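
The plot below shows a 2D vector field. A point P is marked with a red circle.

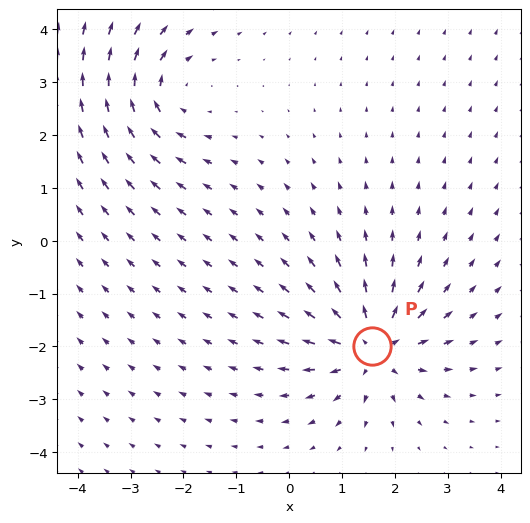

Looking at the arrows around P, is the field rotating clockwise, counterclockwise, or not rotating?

Near P at (1.6, -2.0) the arrows show no circulation. The curl there is ≈0.

not rotating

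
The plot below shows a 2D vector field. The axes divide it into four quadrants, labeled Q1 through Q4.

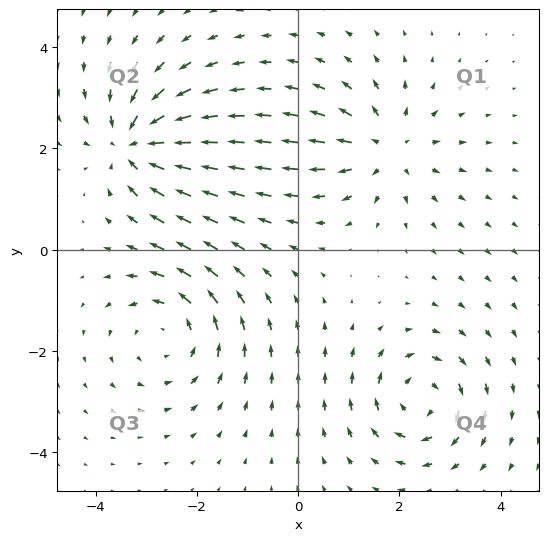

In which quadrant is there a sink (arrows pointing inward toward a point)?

Q2

The sink sits at approximately (-3.2, 2.1), which lies in quadrant Q2. The divergence there is about -6, negative as expected for a sink.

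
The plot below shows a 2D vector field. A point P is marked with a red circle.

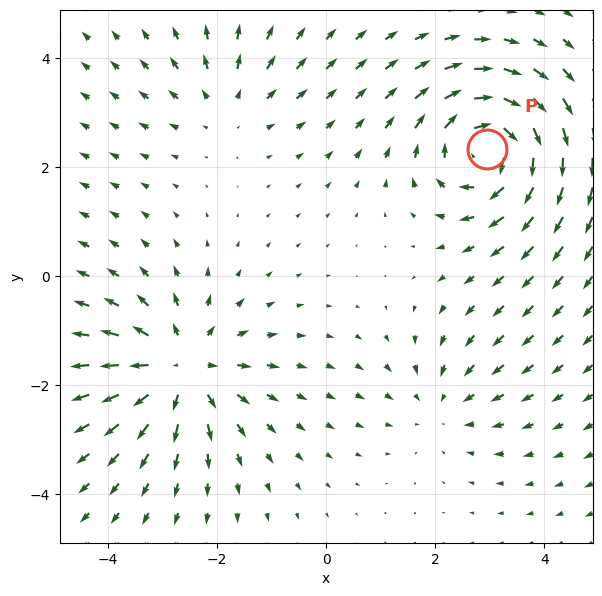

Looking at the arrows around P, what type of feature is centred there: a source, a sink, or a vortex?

At P (2.9, 2.3) the arrows circulate clockwise. Divergence ≈0, curl about -6 — near-zero divergence with nonzero curl is a vortex.

vortex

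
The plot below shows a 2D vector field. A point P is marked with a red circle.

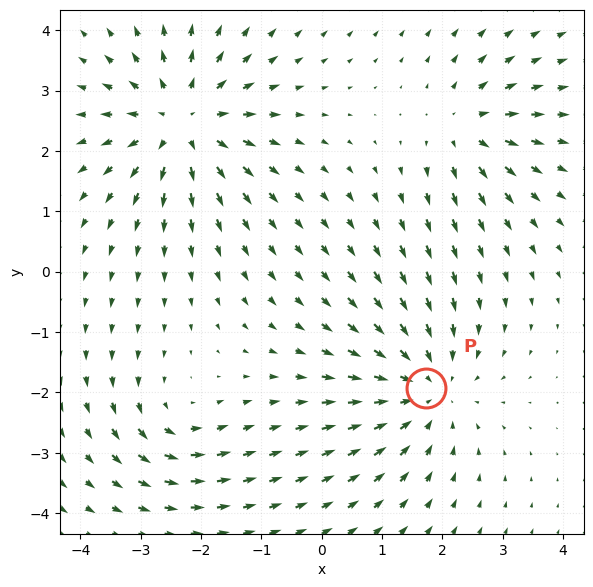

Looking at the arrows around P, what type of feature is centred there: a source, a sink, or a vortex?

At P (1.7, -1.9) the arrows converge inward. Divergence about -4, curl ≈0 — negative divergence with near-zero curl is a sink.

sink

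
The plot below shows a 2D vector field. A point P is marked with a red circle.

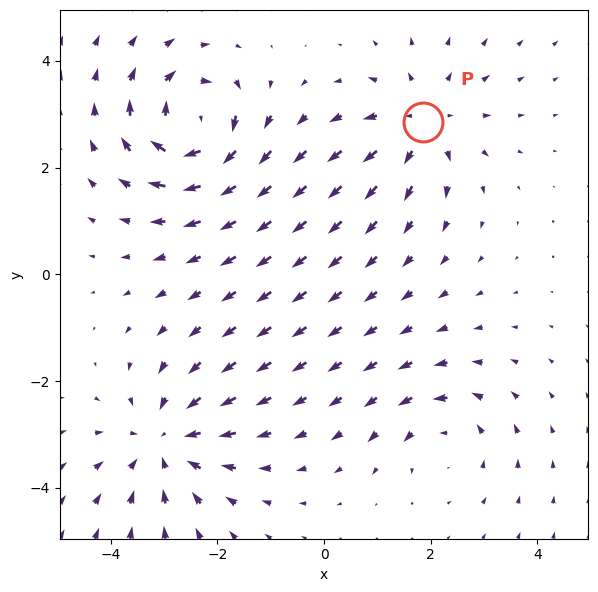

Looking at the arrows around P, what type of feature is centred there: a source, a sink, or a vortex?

At P (1.9, 2.8) the arrows spread outward. Divergence about +4, curl ≈0 — positive divergence with near-zero curl is a source.

source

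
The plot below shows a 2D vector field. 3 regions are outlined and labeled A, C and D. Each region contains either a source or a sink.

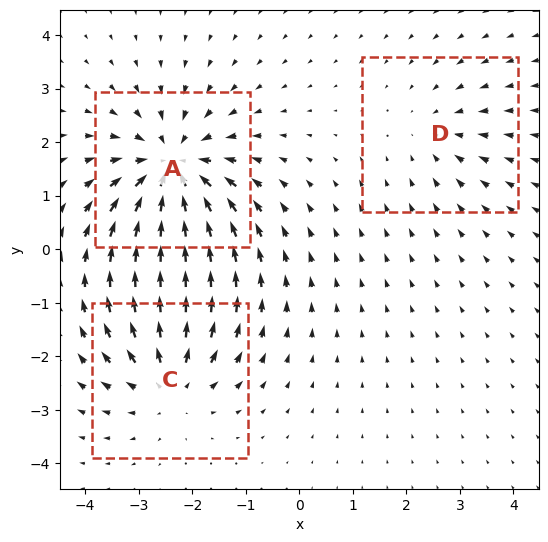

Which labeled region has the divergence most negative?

A

Divergence at each region's feature centre — A: about -5, C: about +3, D: about -2. Region A is most negative.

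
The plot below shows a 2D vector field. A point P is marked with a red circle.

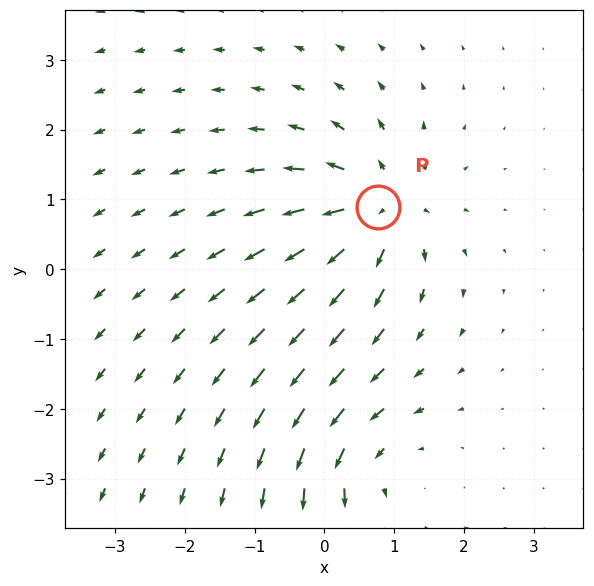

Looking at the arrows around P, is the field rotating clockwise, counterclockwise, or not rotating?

Near P at (0.8, 0.9) the arrows show no circulation. The curl there is ≈0.

not rotating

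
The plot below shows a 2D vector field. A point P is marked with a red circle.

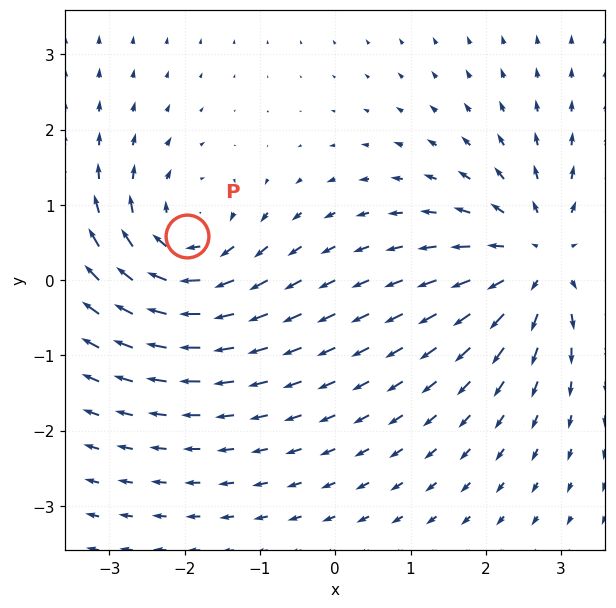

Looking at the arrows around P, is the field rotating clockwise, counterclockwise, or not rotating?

Near P at (-2.0, 0.6) the arrows circulate clockwise. The curl (z-component) there is about -4; negative curl means clockwise rotation.

clockwise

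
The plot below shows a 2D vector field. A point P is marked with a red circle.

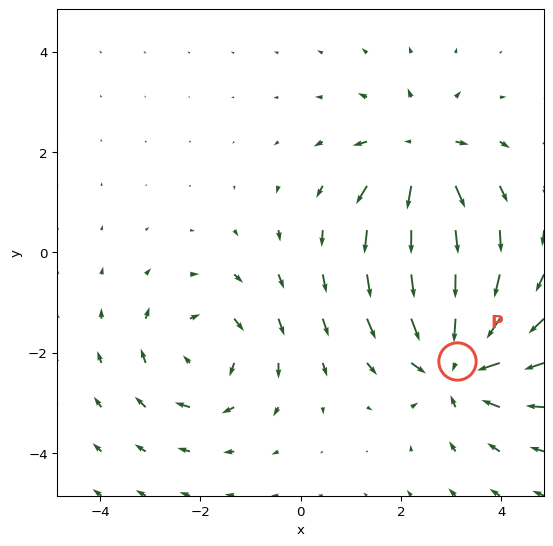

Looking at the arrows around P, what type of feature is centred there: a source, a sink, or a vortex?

sink

At P (3.1, -2.2) the arrows converge inward. Divergence about -4, curl ≈0 — negative divergence with near-zero curl is a sink.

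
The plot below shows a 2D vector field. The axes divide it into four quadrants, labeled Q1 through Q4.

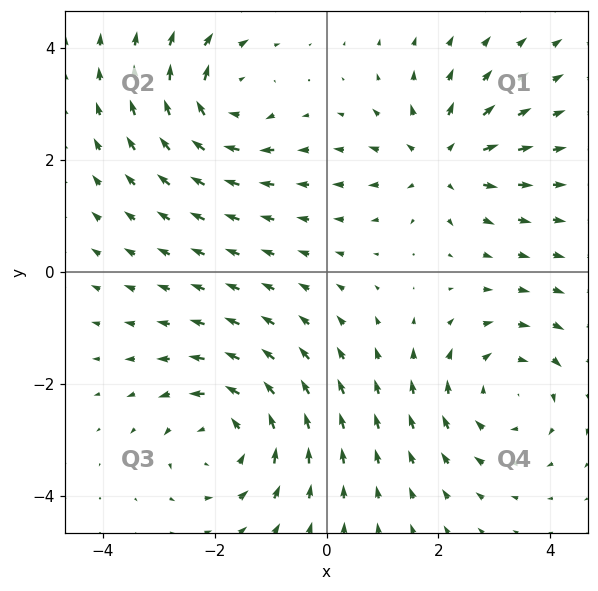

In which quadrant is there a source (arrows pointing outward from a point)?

Q1

The source sits at approximately (2.1, 2.0), which lies in quadrant Q1. The divergence there is about +5, positive as expected for a source.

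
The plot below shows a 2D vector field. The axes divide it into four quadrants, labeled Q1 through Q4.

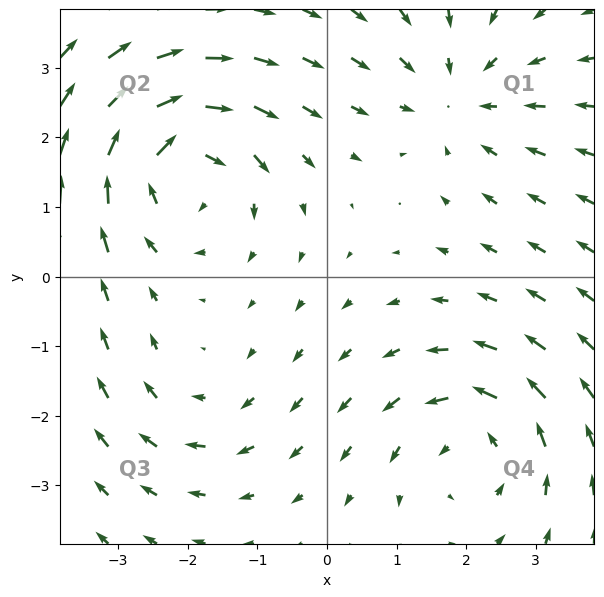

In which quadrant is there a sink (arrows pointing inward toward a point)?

The sink sits at approximately (1.9, 2.6), which lies in quadrant Q1. The divergence there is about -3, negative as expected for a sink.

Q1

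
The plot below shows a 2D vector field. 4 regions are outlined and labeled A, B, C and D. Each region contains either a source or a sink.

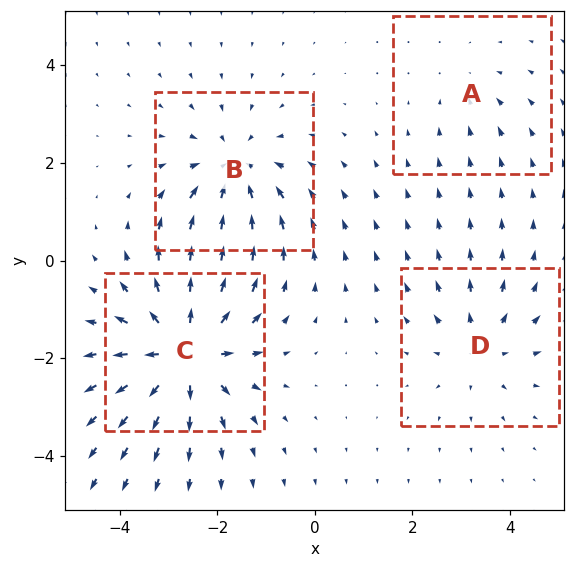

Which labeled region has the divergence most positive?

Divergence at each region's feature centre — A: about -2, B: about -4, C: about +6, D: about +3. Region C is most positive.

C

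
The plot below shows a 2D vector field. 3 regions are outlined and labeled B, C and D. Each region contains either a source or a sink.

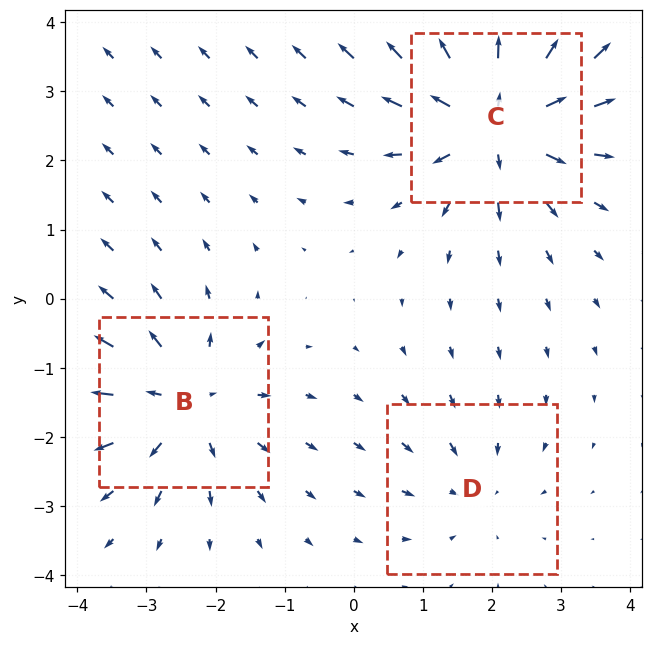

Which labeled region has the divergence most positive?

C

Divergence at each region's feature centre — B: about +4, C: about +5, D: about -2. Region C is most positive.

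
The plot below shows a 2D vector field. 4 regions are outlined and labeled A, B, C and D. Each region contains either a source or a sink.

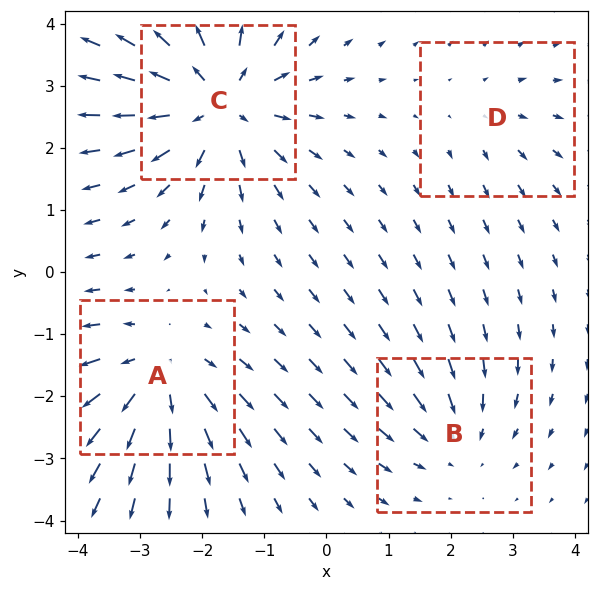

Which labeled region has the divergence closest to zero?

Divergence at each region's feature centre — A: about +5, B: about -3, C: about +7, D: about +2. Region D is closest to zero.

D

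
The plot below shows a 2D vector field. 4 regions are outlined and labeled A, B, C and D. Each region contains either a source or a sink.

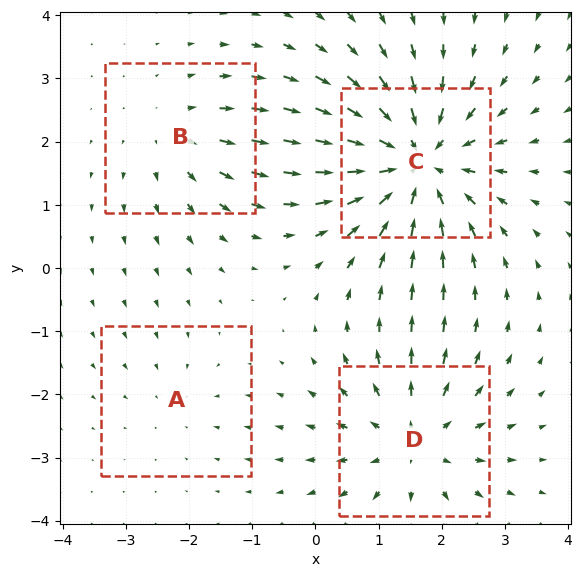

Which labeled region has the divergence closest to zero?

A

Divergence at each region's feature centre — A: about -2, B: about +3, C: about -7, D: about +4. Region A is closest to zero.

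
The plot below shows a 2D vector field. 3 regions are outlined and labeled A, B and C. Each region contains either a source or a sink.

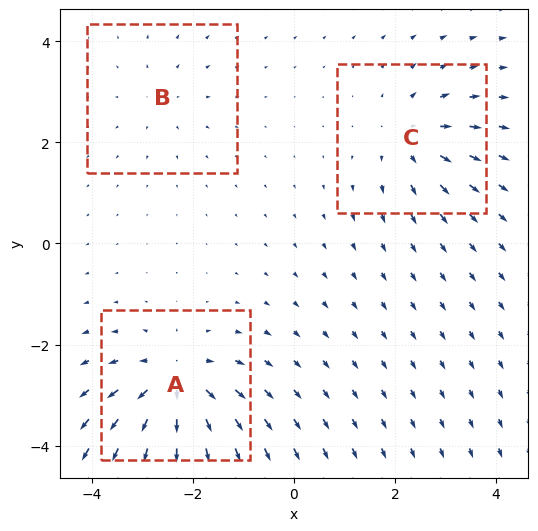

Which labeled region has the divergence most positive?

A

Divergence at each region's feature centre — A: about +5, B: about +2, C: about +4. Region A is most positive.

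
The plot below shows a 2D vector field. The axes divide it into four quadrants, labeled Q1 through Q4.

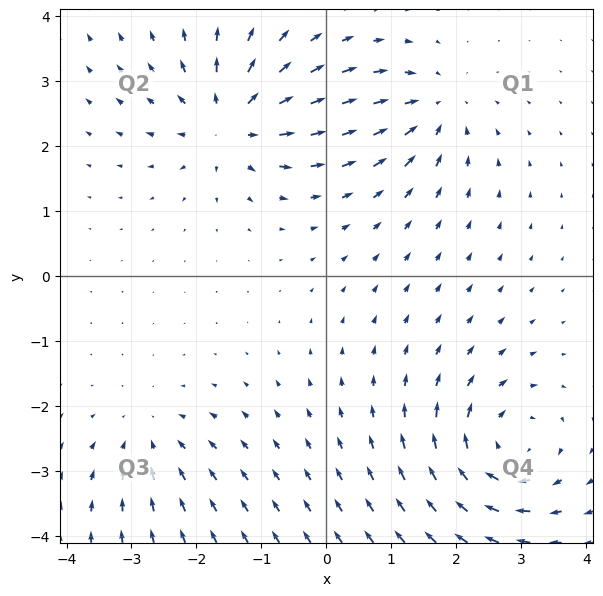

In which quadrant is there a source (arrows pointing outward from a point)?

Q2

The source sits at approximately (-1.5, 2.4), which lies in quadrant Q2. The divergence there is about +6, positive as expected for a source.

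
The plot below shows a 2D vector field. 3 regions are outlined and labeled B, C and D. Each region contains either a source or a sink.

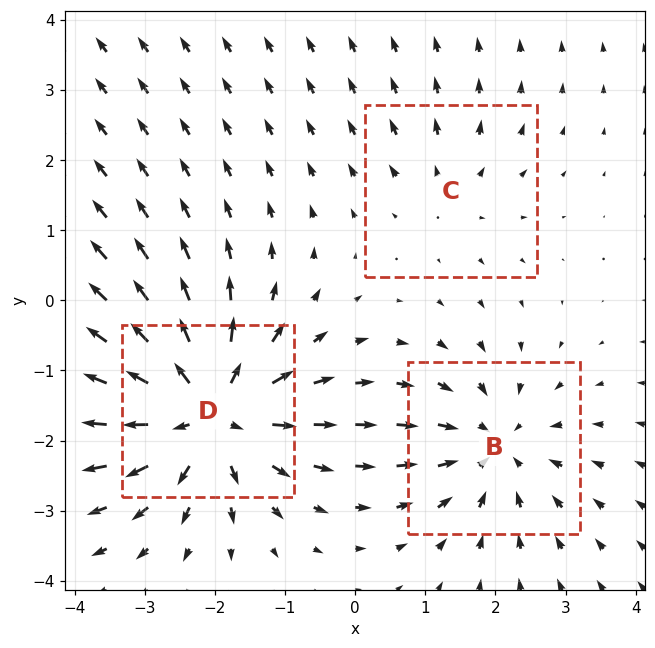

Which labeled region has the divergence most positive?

Divergence at each region's feature centre — B: about -4, C: about +2, D: about +6. Region D is most positive.

D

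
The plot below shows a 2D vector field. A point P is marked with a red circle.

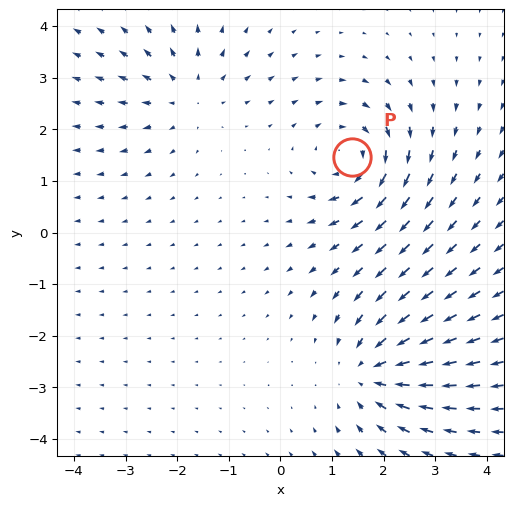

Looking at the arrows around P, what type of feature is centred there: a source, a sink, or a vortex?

vortex

At P (1.4, 1.5) the arrows circulate clockwise. Divergence ≈0, curl about -4 — near-zero divergence with nonzero curl is a vortex.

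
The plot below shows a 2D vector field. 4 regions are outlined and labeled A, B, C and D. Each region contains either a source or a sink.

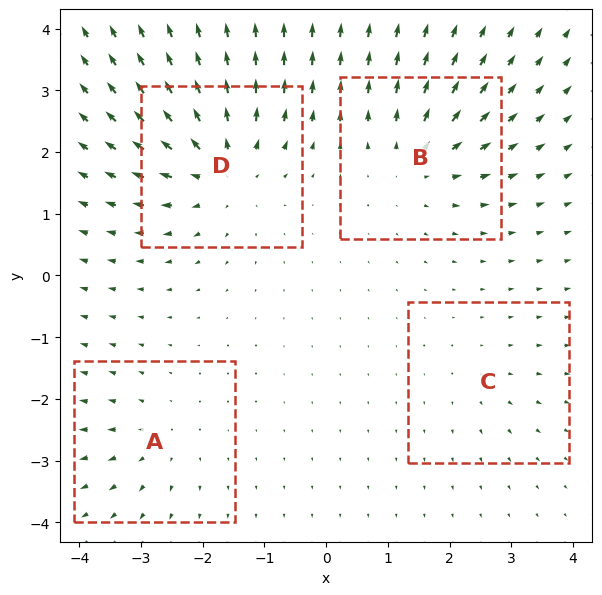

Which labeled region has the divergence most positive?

D

Divergence at each region's feature centre — A: about +4, B: about +5, C: about +2, D: about +7. Region D is most positive.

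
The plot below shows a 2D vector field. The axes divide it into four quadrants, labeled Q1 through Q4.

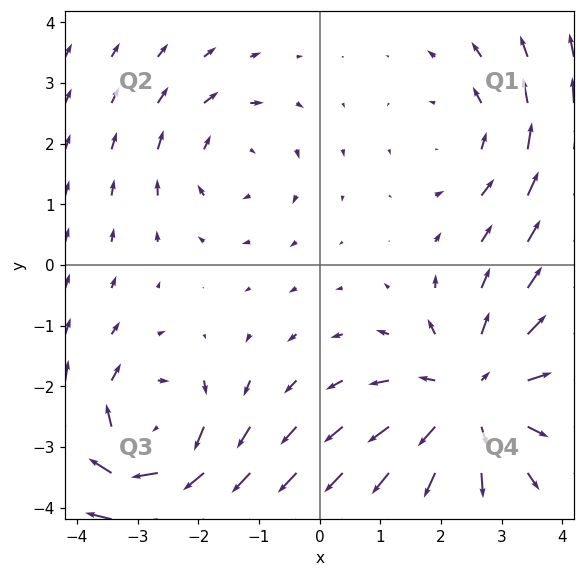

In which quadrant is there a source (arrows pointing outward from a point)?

Q4

The source sits at approximately (2.5, -2.2), which lies in quadrant Q4. The divergence there is about +4, positive as expected for a source.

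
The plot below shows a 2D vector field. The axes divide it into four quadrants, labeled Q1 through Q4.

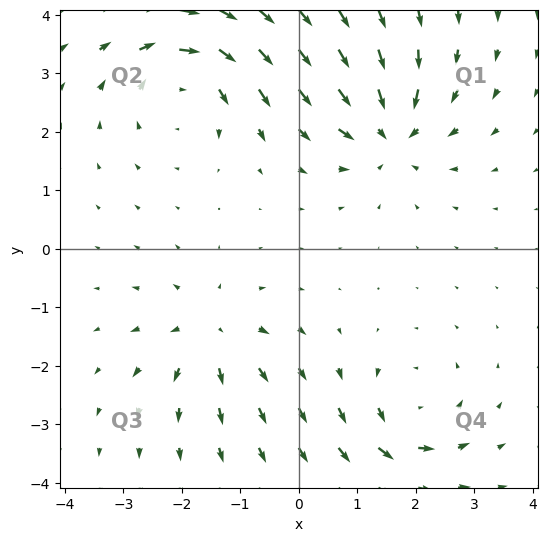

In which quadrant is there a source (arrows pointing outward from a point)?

Q3

The source sits at approximately (-1.5, -1.4), which lies in quadrant Q3. The divergence there is about +4, positive as expected for a source.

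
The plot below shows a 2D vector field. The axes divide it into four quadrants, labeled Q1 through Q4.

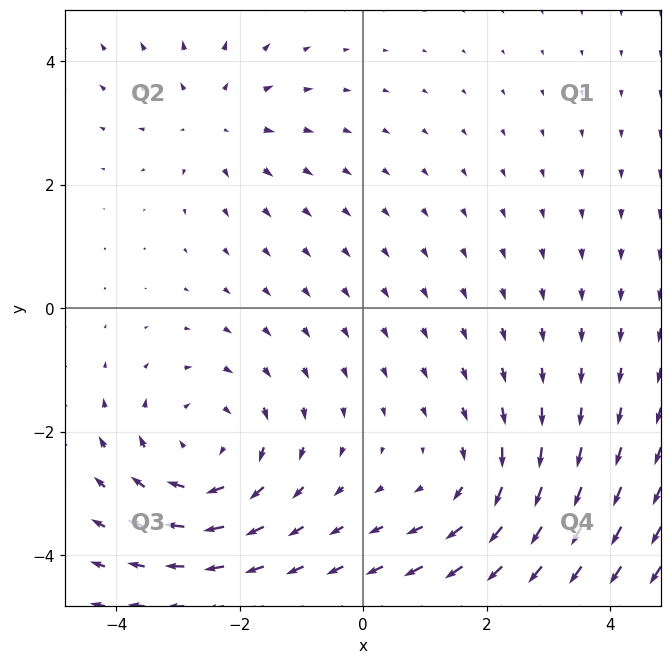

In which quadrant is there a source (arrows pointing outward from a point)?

Q2

The source sits at approximately (-2.4, 3.1), which lies in quadrant Q2. The divergence there is about +3, positive as expected for a source.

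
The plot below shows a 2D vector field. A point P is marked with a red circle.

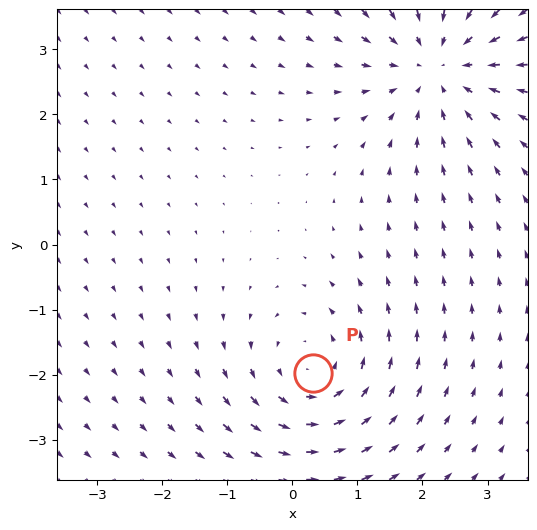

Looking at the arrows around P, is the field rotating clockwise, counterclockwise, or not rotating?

Near P at (0.3, -2.0) the arrows circulate counterclockwise. The curl (z-component) there is about +3; positive curl means counterclockwise rotation.

counterclockwise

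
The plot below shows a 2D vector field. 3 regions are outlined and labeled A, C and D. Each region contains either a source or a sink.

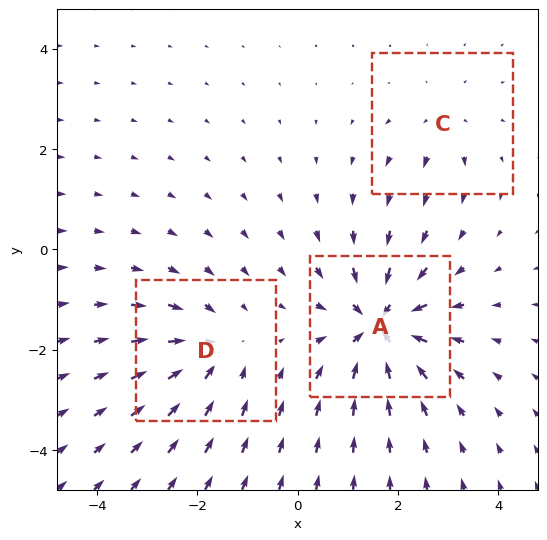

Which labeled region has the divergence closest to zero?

C

Divergence at each region's feature centre — A: about -6, C: about +2, D: about -3. Region C is closest to zero.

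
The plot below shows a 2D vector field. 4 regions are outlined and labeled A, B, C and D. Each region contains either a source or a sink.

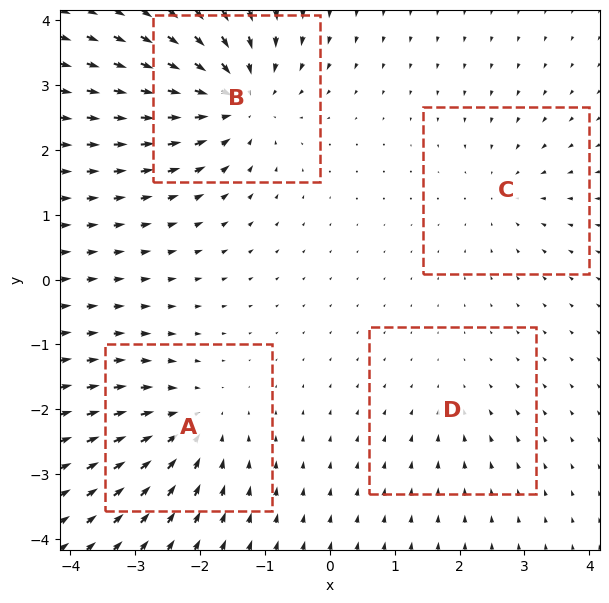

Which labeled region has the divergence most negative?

B

Divergence at each region's feature centre — A: about -5, B: about -7, C: about -3, D: about -2. Region B is most negative.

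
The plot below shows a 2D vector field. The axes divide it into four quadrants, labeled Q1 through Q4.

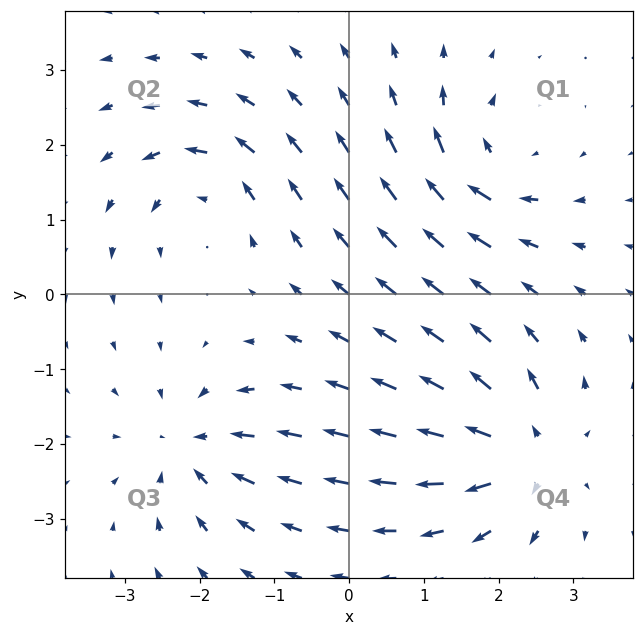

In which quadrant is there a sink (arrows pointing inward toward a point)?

The sink sits at approximately (-2.1, -2.0), which lies in quadrant Q3. The divergence there is about -4, negative as expected for a sink.

Q3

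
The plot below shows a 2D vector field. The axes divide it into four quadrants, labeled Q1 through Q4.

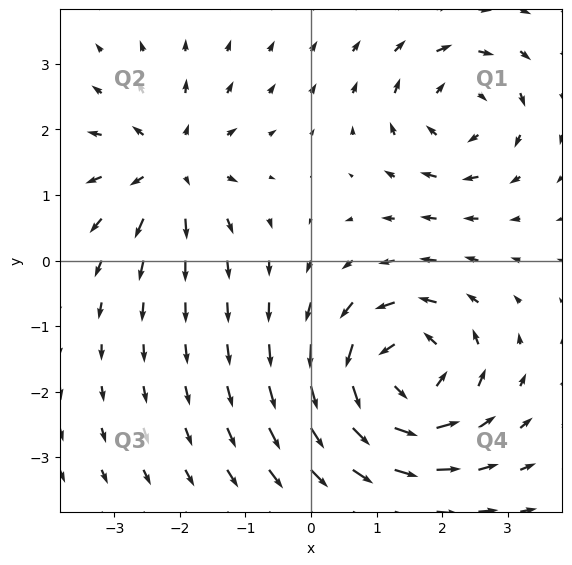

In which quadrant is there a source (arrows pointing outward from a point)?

Q2

The source sits at approximately (-2.1, 1.4), which lies in quadrant Q2. The divergence there is about +4, positive as expected for a source.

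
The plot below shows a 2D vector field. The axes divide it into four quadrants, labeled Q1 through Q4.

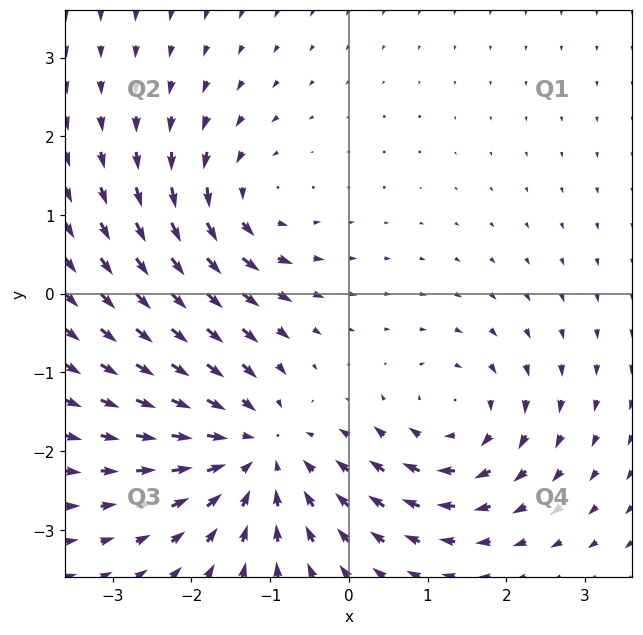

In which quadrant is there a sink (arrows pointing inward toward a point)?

Q3

The sink sits at approximately (-1.2, -2.0), which lies in quadrant Q3. The divergence there is about -4, negative as expected for a sink.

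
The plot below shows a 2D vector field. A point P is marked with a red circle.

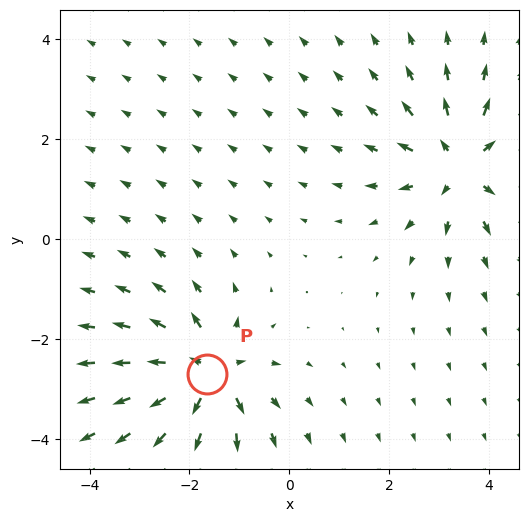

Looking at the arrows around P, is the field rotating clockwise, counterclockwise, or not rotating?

Near P at (-1.7, -2.7) the arrows show no circulation. The curl there is ≈0.

not rotating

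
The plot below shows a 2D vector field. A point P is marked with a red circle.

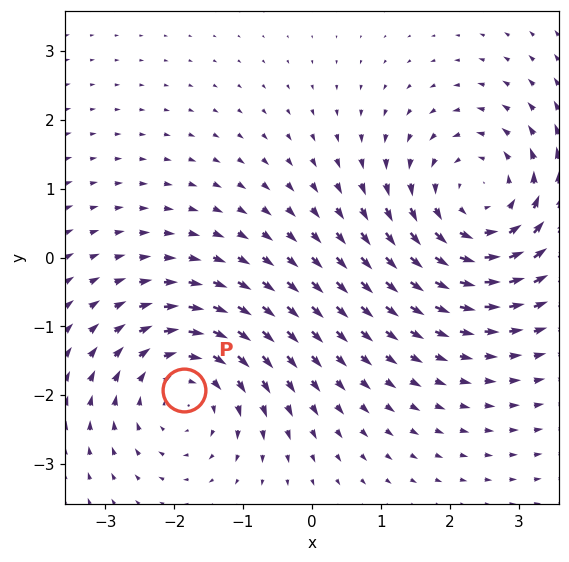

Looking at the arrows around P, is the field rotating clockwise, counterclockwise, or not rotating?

clockwise

Near P at (-1.9, -1.9) the arrows circulate clockwise. The curl (z-component) there is about -3; negative curl means clockwise rotation.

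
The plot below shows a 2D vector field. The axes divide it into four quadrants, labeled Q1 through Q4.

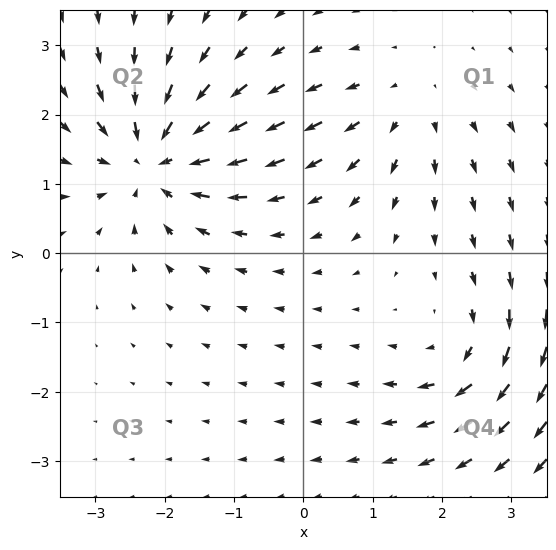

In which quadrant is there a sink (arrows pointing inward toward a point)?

The sink sits at approximately (-2.2, 1.4), which lies in quadrant Q2. The divergence there is about -5, negative as expected for a sink.

Q2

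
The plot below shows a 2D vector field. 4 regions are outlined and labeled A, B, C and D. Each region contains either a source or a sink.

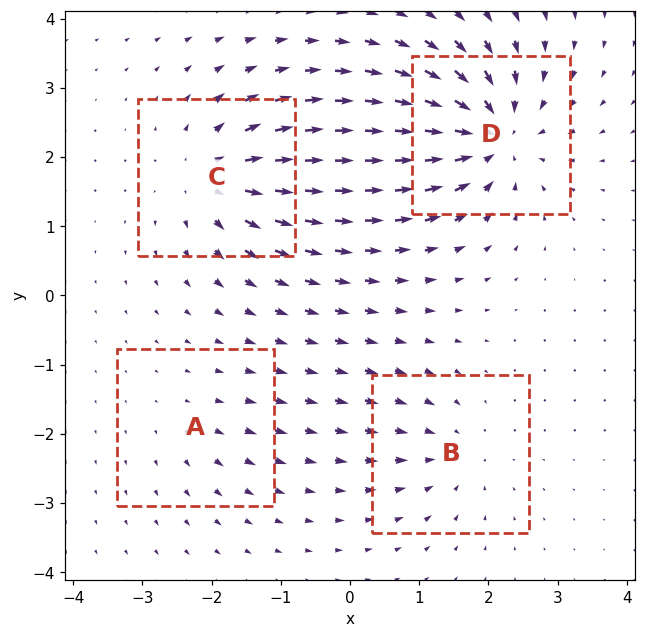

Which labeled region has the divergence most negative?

Divergence at each region's feature centre — A: about +2, B: about -4, C: about +6, D: about -8. Region D is most negative.

D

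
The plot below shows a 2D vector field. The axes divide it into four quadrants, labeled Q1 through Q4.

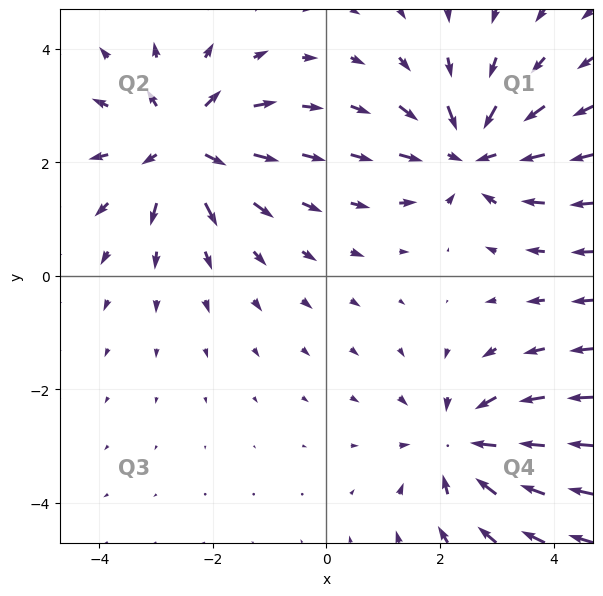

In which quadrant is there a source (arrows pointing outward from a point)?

Q2

The source sits at approximately (-2.6, 2.3), which lies in quadrant Q2. The divergence there is about +6, positive as expected for a source.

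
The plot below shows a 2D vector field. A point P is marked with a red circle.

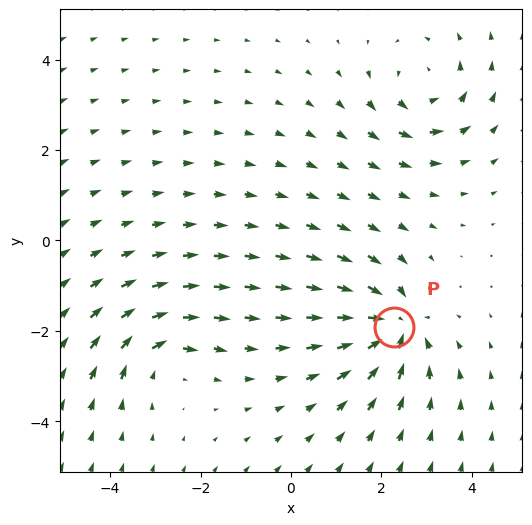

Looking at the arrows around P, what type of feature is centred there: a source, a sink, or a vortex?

sink

At P (2.3, -1.9) the arrows converge inward. Divergence about -5, curl ≈0 — negative divergence with near-zero curl is a sink.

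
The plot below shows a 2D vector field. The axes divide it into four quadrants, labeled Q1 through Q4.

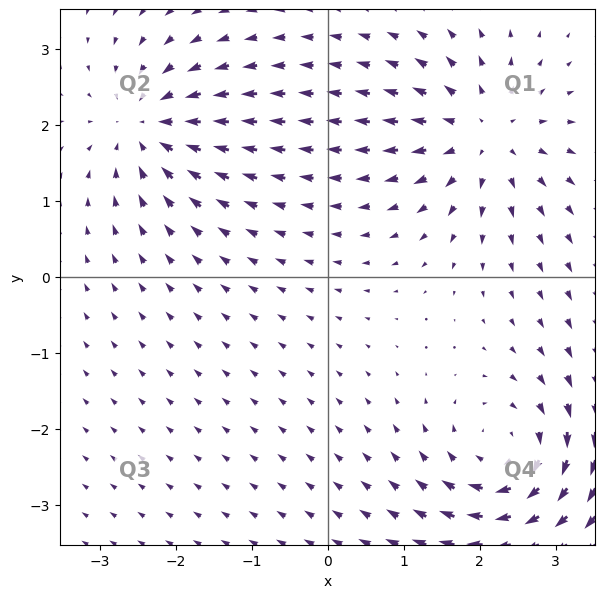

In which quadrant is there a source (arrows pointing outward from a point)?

Q1

The source sits at approximately (2.1, 1.9), which lies in quadrant Q1. The divergence there is about +4, positive as expected for a source.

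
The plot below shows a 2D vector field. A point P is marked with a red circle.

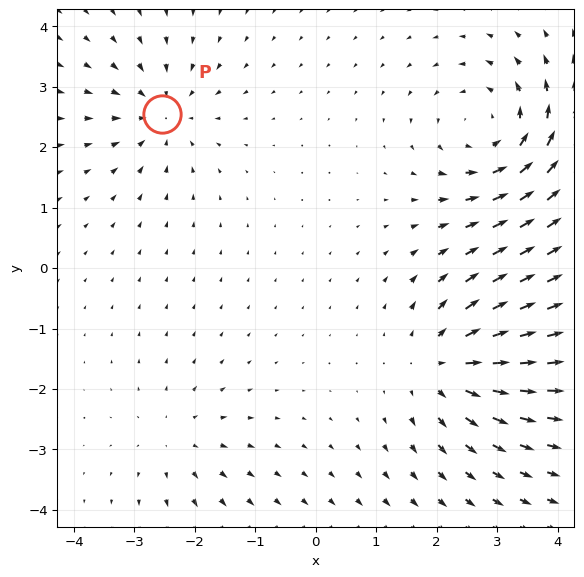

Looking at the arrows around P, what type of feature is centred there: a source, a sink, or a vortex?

sink

At P (-2.5, 2.6) the arrows converge inward. Divergence about -4, curl ≈0 — negative divergence with near-zero curl is a sink.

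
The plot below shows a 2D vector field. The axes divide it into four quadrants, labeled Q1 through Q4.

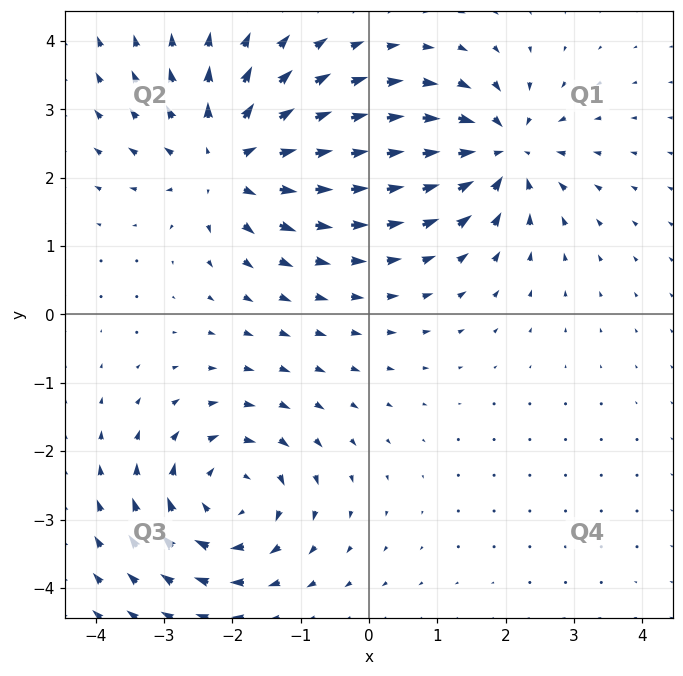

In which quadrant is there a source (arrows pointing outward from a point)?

The source sits at approximately (-2.0, 2.3), which lies in quadrant Q2. The divergence there is about +5, positive as expected for a source.

Q2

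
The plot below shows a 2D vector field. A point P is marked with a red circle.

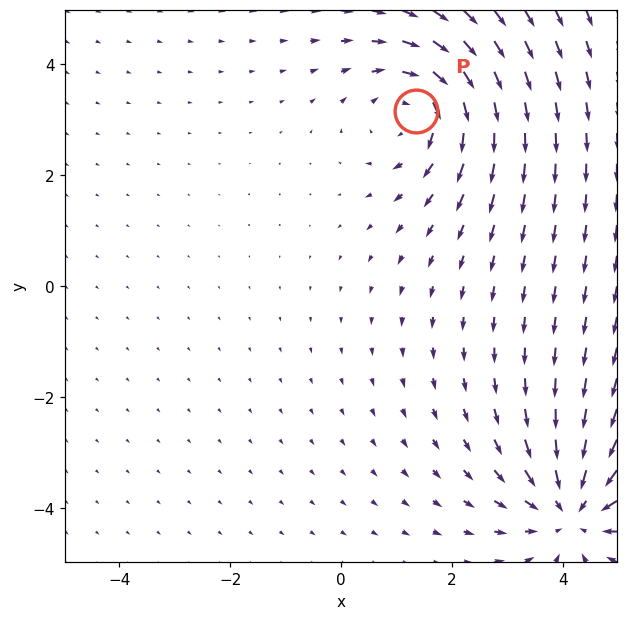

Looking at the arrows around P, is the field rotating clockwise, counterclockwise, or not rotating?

clockwise

Near P at (1.4, 3.2) the arrows circulate clockwise. The curl (z-component) there is about -2; negative curl means clockwise rotation.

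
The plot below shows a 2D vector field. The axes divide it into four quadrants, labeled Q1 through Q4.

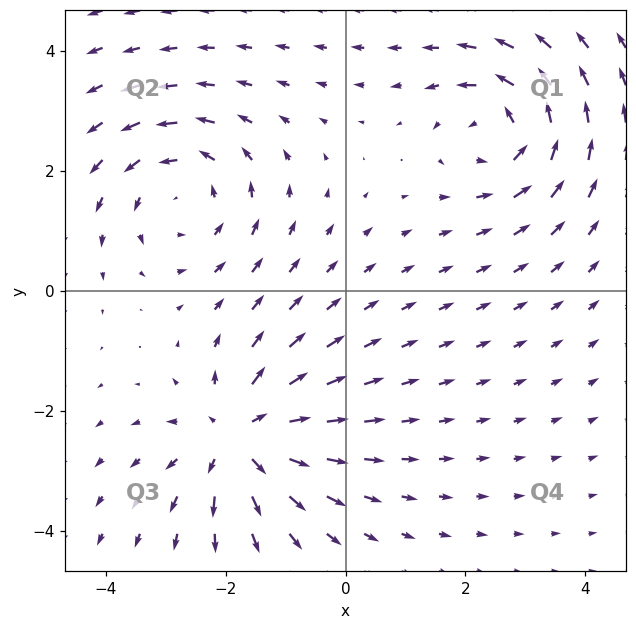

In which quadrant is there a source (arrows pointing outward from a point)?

The source sits at approximately (-1.8, -2.4), which lies in quadrant Q3. The divergence there is about +5, positive as expected for a source.

Q3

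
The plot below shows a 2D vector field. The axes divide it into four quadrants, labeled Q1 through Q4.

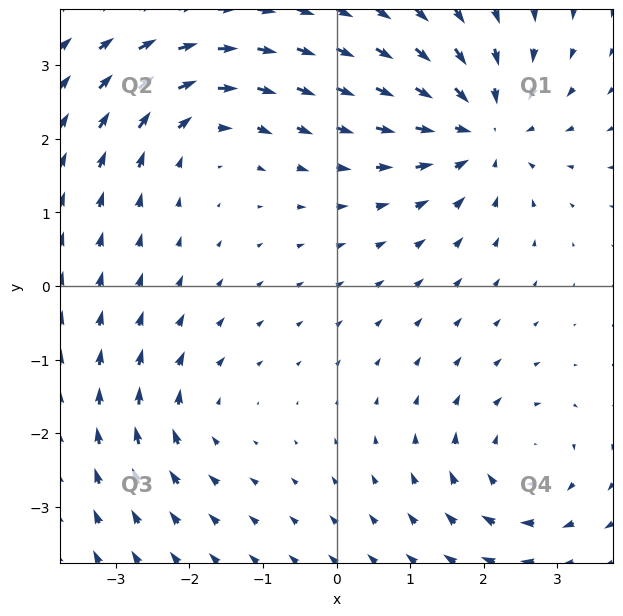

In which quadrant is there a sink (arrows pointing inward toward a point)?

The sink sits at approximately (2.0, 2.1), which lies in quadrant Q1. The divergence there is about -6, negative as expected for a sink.

Q1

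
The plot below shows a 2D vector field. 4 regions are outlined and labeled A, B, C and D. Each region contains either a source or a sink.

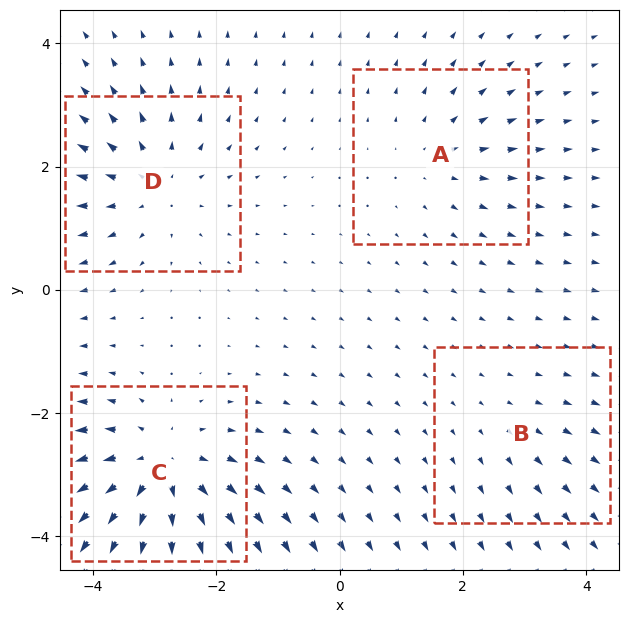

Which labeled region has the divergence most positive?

C

Divergence at each region's feature centre — A: about +3, B: about +2, C: about +7, D: about +4. Region C is most positive.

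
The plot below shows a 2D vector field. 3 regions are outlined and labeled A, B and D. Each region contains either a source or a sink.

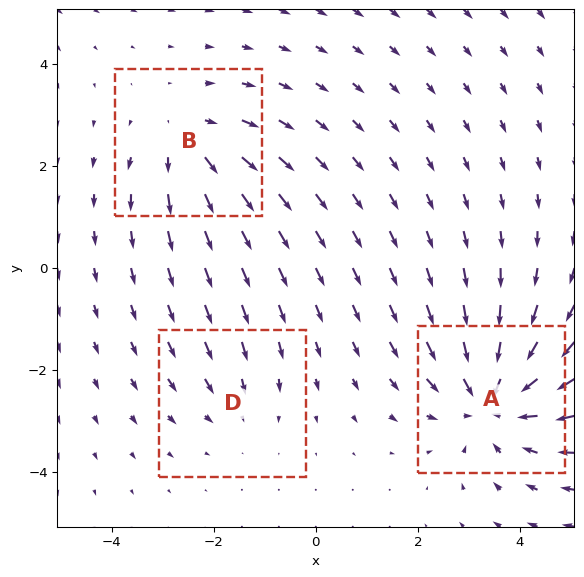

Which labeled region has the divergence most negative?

A

Divergence at each region's feature centre — A: about -4, B: about +3, D: about -2. Region A is most negative.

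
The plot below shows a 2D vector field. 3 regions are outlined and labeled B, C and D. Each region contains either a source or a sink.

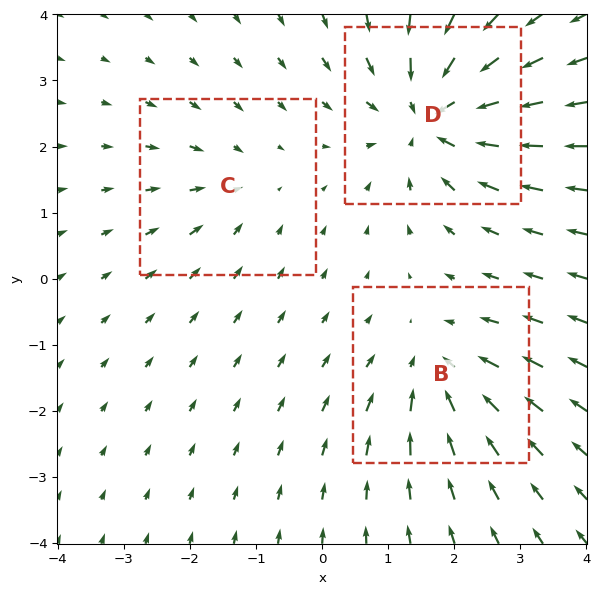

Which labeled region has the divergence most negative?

D

Divergence at each region's feature centre — B: about -3, C: about -2, D: about -5. Region D is most negative.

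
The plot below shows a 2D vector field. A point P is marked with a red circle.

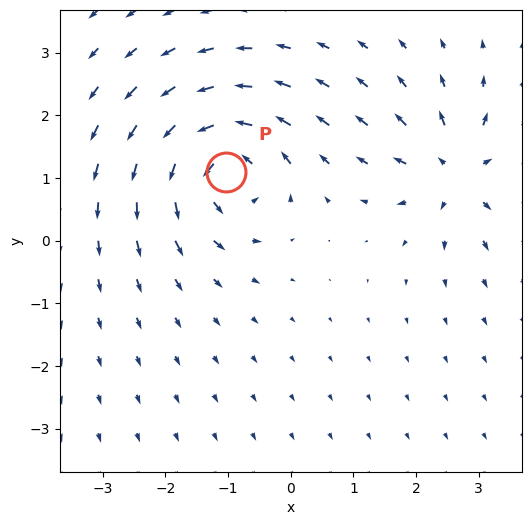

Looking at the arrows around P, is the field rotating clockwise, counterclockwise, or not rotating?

Near P at (-1.0, 1.1) the arrows circulate counterclockwise. The curl (z-component) there is about +6; positive curl means counterclockwise rotation.

counterclockwise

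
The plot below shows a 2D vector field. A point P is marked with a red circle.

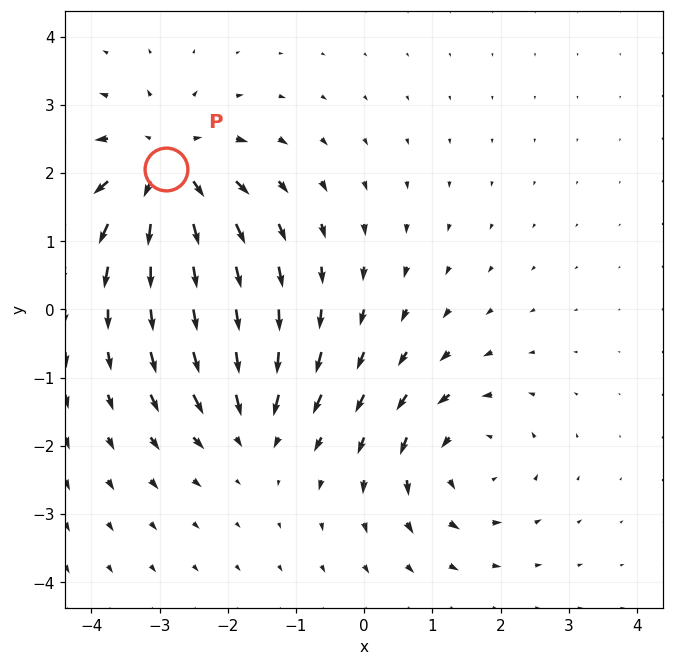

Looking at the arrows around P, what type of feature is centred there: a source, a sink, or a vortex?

source

At P (-2.9, 2.1) the arrows spread outward. Divergence about +5, curl ≈0 — positive divergence with near-zero curl is a source.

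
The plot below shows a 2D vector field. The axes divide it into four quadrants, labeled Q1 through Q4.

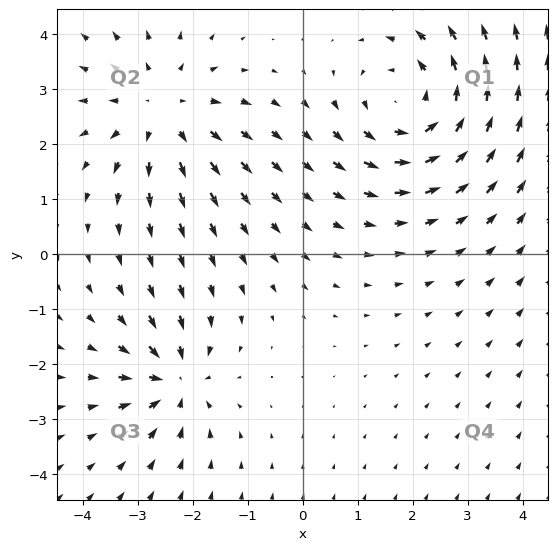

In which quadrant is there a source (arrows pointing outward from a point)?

The source sits at approximately (-2.6, 2.6), which lies in quadrant Q2. The divergence there is about +3, positive as expected for a source.

Q2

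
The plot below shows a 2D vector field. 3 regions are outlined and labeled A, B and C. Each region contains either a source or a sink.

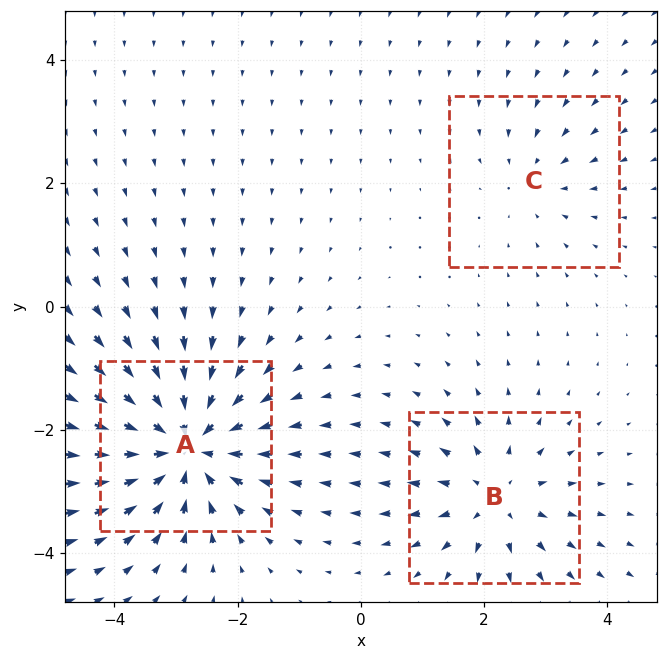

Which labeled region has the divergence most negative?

A

Divergence at each region's feature centre — A: about -6, B: about +4, C: about -2. Region A is most negative.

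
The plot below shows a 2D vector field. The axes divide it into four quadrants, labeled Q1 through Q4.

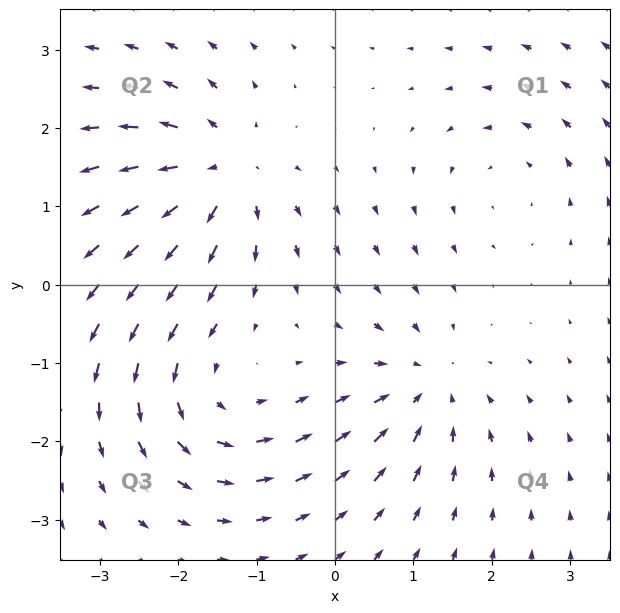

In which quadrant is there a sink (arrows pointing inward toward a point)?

The sink sits at approximately (1.1, -1.3), which lies in quadrant Q4. The divergence there is about -4, negative as expected for a sink.

Q4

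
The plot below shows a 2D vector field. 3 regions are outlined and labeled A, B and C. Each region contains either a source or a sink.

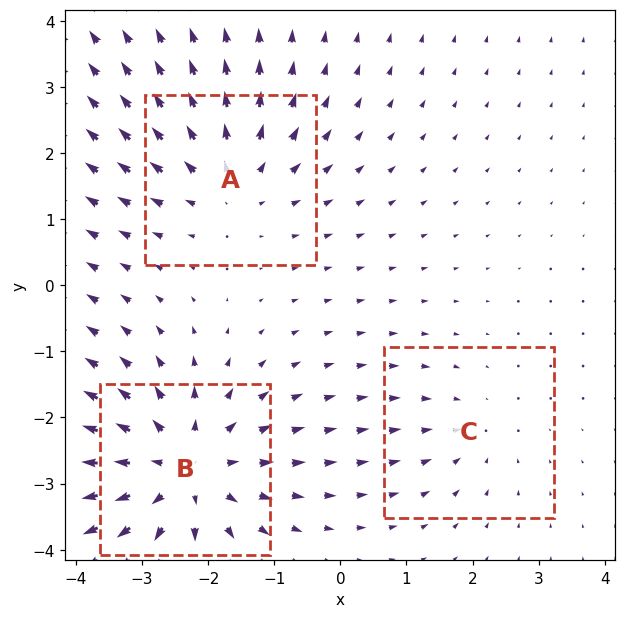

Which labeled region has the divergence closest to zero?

Divergence at each region's feature centre — A: about +3, B: about +5, C: about -2. Region C is closest to zero.

C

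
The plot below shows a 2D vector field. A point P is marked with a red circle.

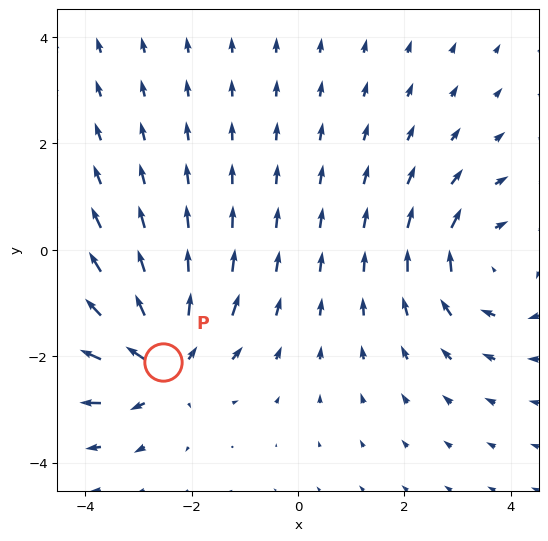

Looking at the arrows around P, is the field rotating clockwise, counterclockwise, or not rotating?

Near P at (-2.5, -2.1) the arrows show no circulation. The curl there is ≈0.

not rotating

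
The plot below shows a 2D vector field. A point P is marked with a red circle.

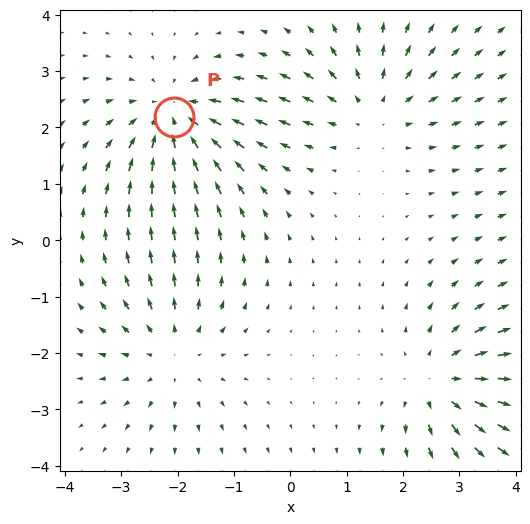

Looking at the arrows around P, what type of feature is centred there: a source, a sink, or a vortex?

sink

At P (-2.1, 2.2) the arrows converge inward. Divergence about -3, curl ≈0 — negative divergence with near-zero curl is a sink.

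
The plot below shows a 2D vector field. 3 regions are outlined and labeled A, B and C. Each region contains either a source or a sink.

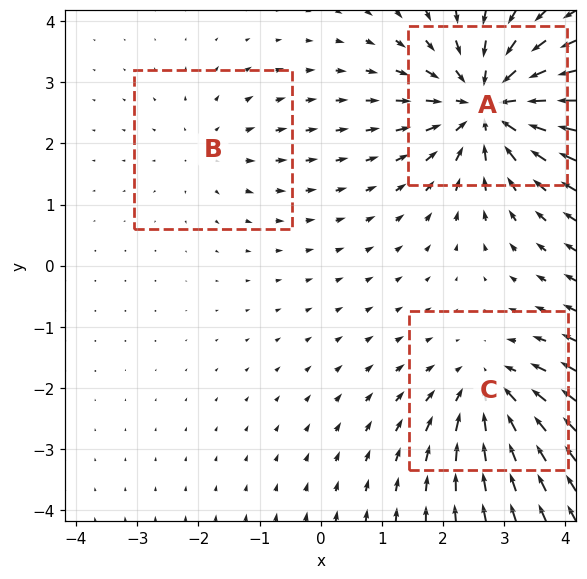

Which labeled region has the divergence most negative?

A

Divergence at each region's feature centre — A: about -5, B: about +2, C: about -4. Region A is most negative.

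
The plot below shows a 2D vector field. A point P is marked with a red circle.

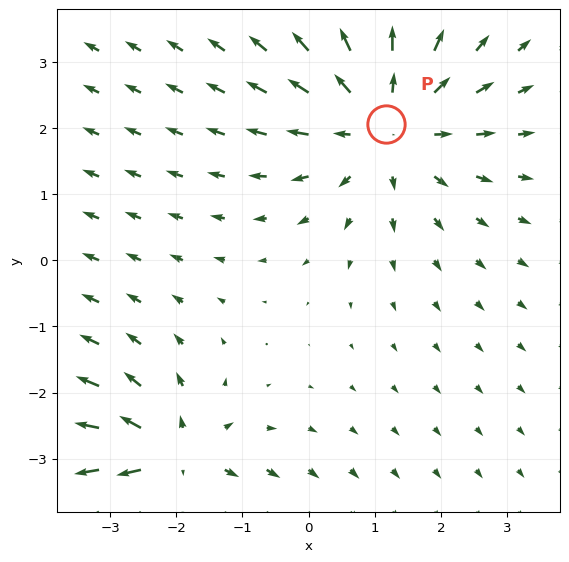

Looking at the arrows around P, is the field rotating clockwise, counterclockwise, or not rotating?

Near P at (1.2, 2.1) the arrows show no circulation. The curl there is ≈0.

not rotating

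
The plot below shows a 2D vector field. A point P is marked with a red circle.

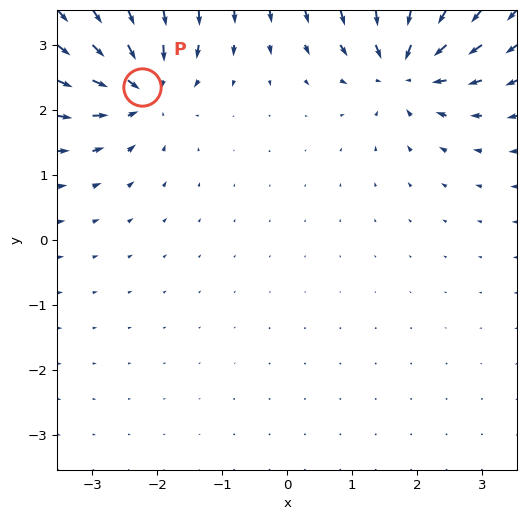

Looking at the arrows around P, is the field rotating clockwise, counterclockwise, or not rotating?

Near P at (-2.2, 2.4) the arrows show no circulation. The curl there is ≈0.

not rotating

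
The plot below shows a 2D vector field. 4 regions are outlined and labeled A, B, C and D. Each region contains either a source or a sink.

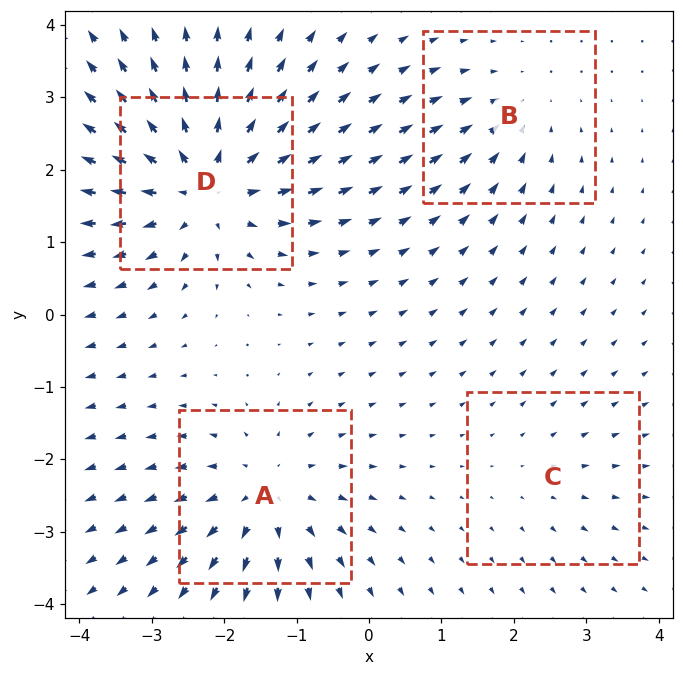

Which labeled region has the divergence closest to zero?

Divergence at each region's feature centre — A: about +5, B: about -3, C: about +2, D: about +8. Region C is closest to zero.

C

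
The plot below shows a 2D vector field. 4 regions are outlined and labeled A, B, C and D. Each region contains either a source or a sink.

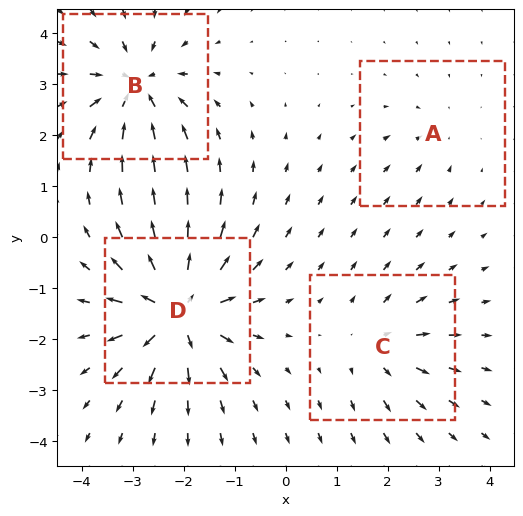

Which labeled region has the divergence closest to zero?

A

Divergence at each region's feature centre — A: about -2, B: about -6, C: about +4, D: about +8. Region A is closest to zero.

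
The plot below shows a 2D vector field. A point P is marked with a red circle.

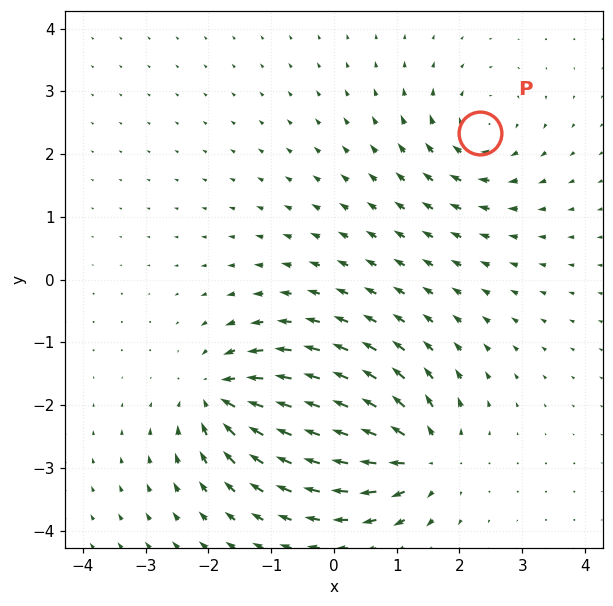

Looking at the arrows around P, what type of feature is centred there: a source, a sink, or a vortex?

At P (2.3, 2.3) the arrows circulate clockwise. Divergence ≈0, curl about -5 — near-zero divergence with nonzero curl is a vortex.

vortex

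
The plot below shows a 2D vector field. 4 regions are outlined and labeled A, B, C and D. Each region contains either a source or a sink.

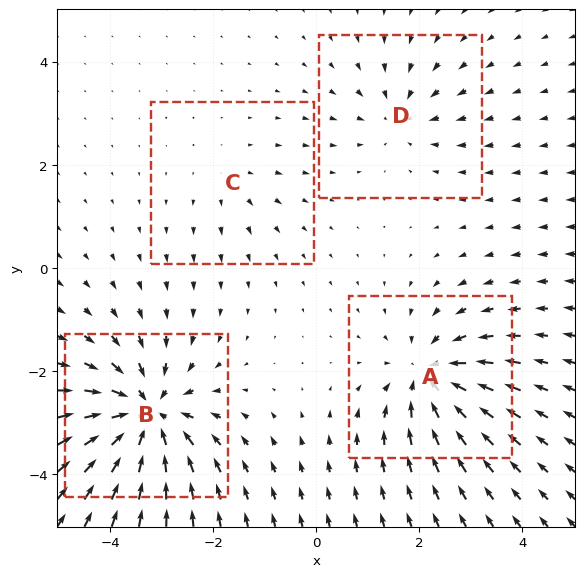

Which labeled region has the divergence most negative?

Divergence at each region's feature centre — A: about -6, B: about -8, C: about +2, D: about -4. Region B is most negative.

B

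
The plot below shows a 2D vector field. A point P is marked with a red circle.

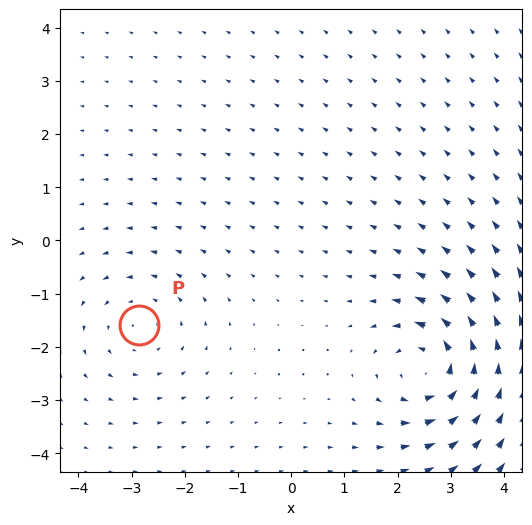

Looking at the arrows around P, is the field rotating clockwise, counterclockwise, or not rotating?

Near P at (-2.9, -1.6) the arrows circulate counterclockwise. The curl (z-component) there is about +3; positive curl means counterclockwise rotation.

counterclockwise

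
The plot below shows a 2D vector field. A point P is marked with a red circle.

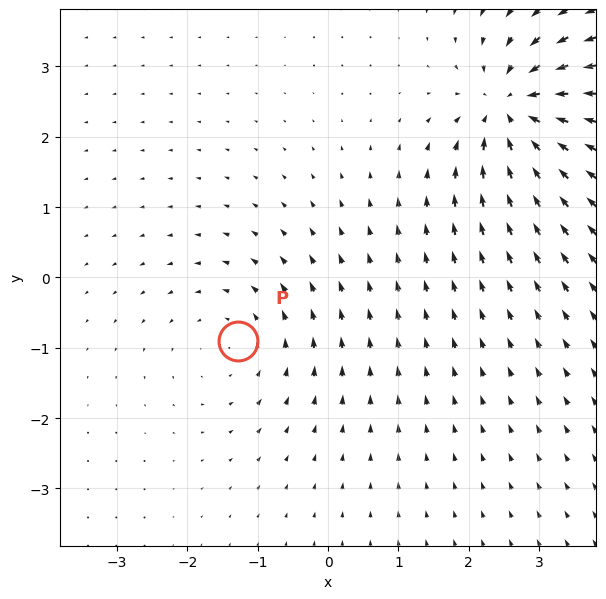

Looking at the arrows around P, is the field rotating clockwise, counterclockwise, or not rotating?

counterclockwise

Near P at (-1.3, -0.9) the arrows circulate counterclockwise. The curl (z-component) there is about +3; positive curl means counterclockwise rotation.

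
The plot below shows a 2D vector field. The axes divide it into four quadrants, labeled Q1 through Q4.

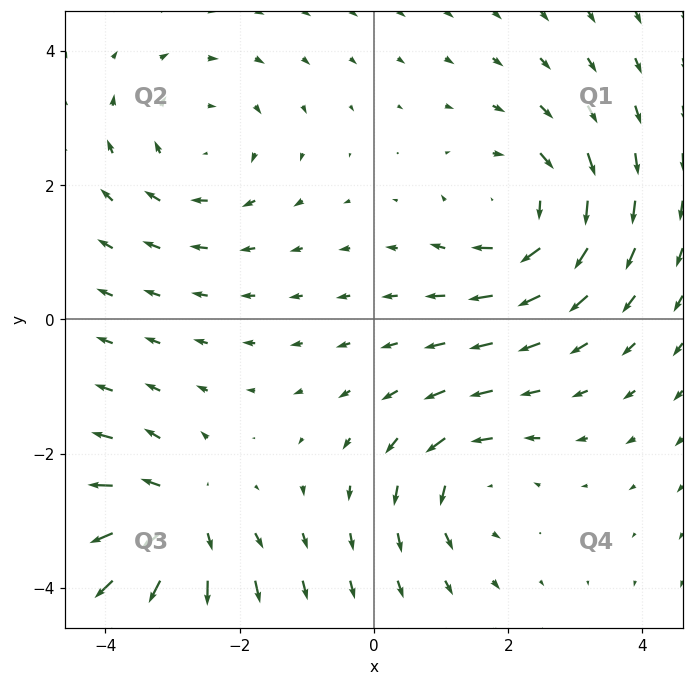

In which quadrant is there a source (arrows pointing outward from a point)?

Q3

The source sits at approximately (-2.9, -3.0), which lies in quadrant Q3. The divergence there is about +5, positive as expected for a source.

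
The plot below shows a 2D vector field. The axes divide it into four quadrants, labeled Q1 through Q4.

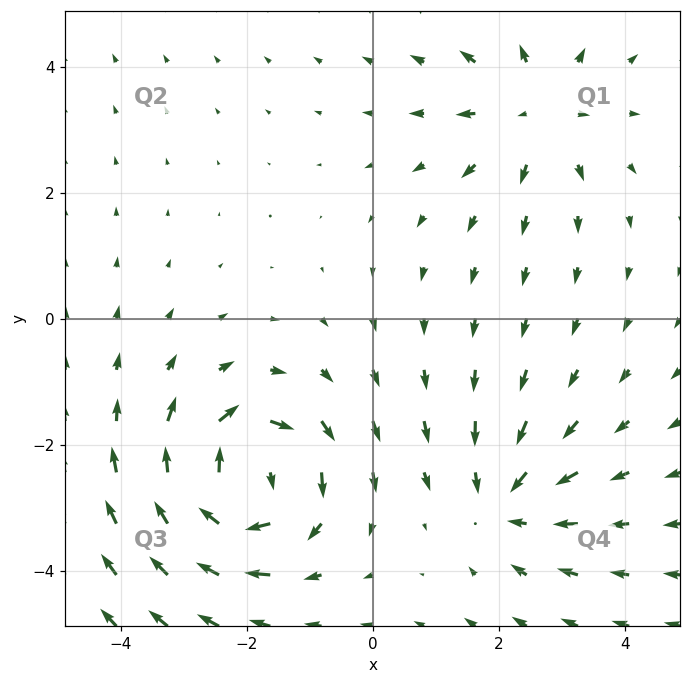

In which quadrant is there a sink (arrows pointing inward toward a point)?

Q4

The sink sits at approximately (2.1, -2.9), which lies in quadrant Q4. The divergence there is about -3, negative as expected for a sink.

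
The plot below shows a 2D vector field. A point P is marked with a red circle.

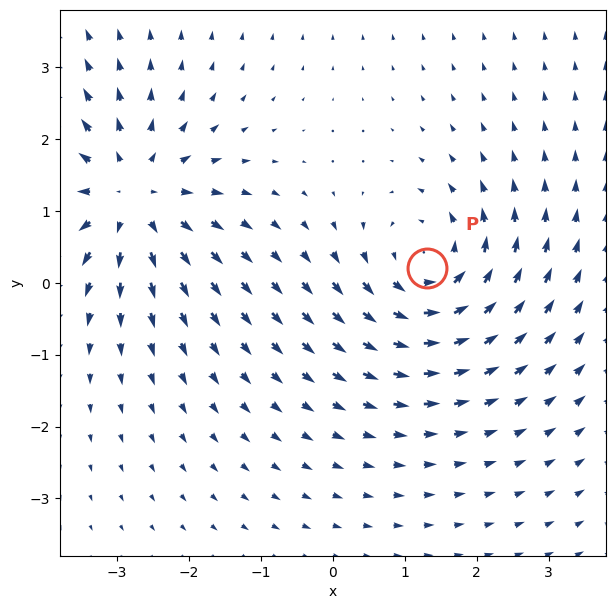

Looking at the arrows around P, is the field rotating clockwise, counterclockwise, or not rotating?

counterclockwise

Near P at (1.3, 0.2) the arrows circulate counterclockwise. The curl (z-component) there is about +4; positive curl means counterclockwise rotation.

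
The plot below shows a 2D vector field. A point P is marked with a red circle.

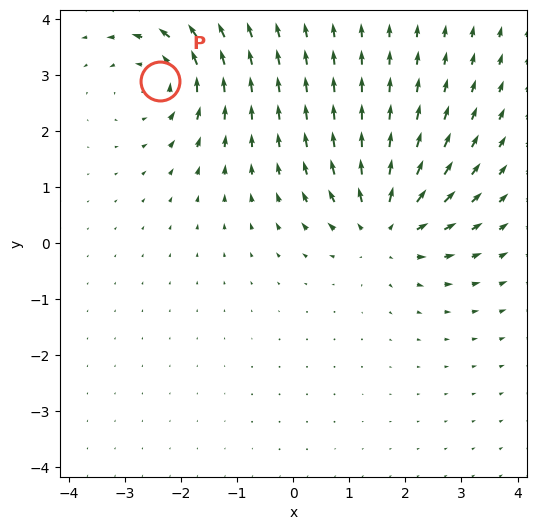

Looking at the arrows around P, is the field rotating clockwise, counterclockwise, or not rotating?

Near P at (-2.4, 2.9) the arrows circulate counterclockwise. The curl (z-component) there is about +4; positive curl means counterclockwise rotation.

counterclockwise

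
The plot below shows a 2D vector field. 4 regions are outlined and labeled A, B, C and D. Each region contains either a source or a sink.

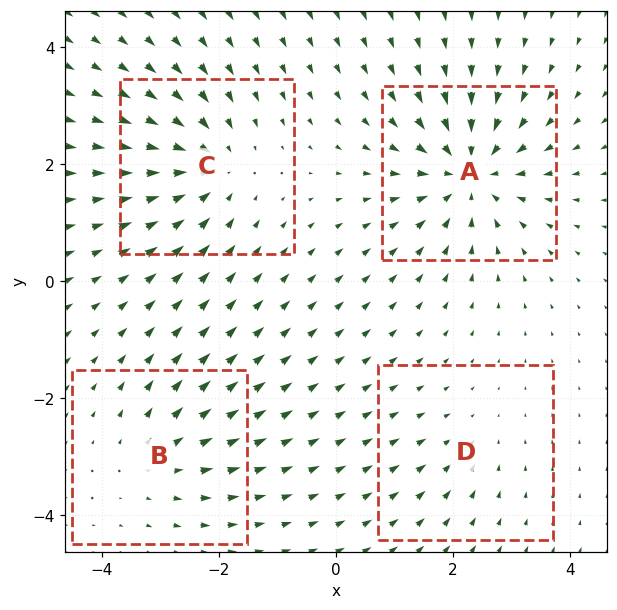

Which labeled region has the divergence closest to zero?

D

Divergence at each region's feature centre — A: about -7, B: about +3, C: about -5, D: about -2. Region D is closest to zero.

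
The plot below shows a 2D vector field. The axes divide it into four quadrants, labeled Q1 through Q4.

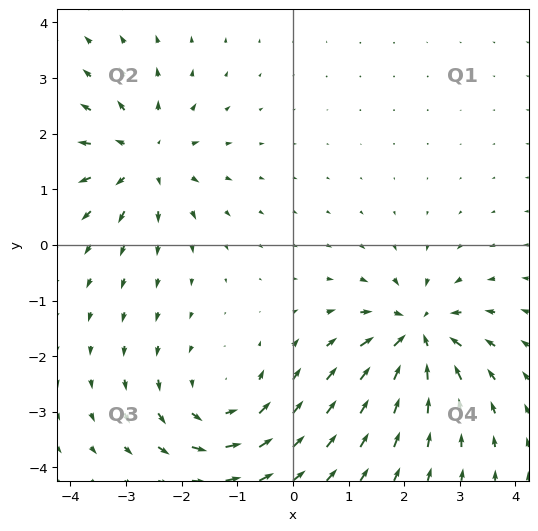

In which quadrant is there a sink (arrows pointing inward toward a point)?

Q4

The sink sits at approximately (2.2, -1.6), which lies in quadrant Q4. The divergence there is about -6, negative as expected for a sink.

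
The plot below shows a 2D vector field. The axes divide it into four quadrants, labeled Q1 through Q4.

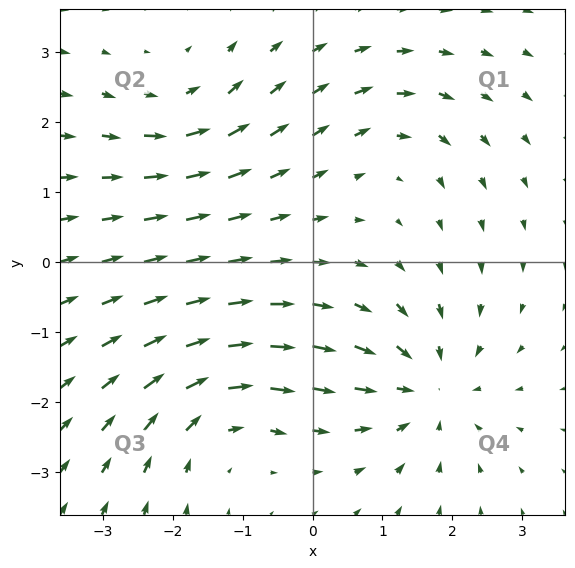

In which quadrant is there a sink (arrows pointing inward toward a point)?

Q4

The sink sits at approximately (1.6, -1.8), which lies in quadrant Q4. The divergence there is about -5, negative as expected for a sink.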